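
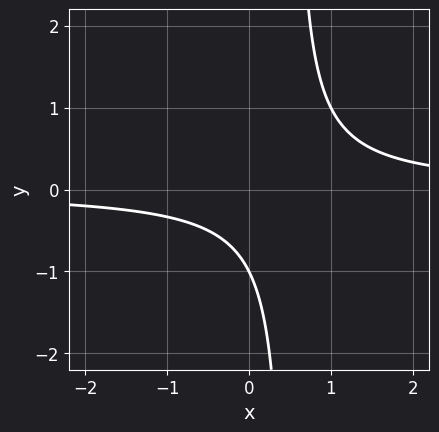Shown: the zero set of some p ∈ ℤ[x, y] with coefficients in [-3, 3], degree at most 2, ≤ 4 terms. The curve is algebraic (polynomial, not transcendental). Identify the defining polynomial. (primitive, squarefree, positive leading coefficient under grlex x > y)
The degree is 2 — the shape is more complex than any degree-1 curve.
Against the integer gridlines: it meets the y-axis at y = -1 (among the integer gridlines); the curve avoids every integer x-axis point in the box.
Together with the visible shape, these determine p as stated.

2*x*y - y - 1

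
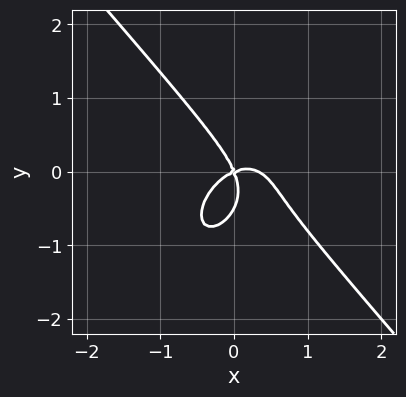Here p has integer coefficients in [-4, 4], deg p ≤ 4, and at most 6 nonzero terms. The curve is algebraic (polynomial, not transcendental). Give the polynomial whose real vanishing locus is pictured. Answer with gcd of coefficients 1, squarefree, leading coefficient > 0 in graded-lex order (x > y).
3*x^3 + 2*y^3 - x^2 + 2*x*y + y^2

(a) deg p = 3. A generic line meets the curve in up to 3 points.
(b) Reading off the gridlines: it crosses the x-axis at the gridline x = 0; it meets the y-axis at y = 0 (among the integer gridlines).
(c) The integer polynomial consistent with all of this is the stated p.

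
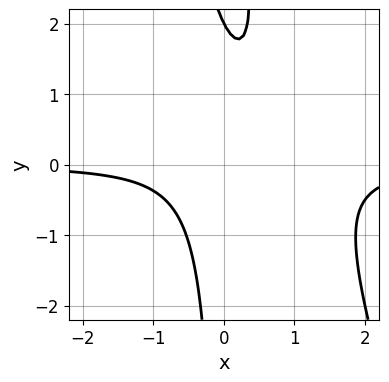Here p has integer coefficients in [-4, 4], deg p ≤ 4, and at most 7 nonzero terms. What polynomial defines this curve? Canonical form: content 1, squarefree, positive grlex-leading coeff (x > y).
First, deg p = 3. The shape is more complex than any degree-2 curve.
Then, checking where it meets the axes: it meets the y-axis at y = 2 (among the integer gridlines); no x-intercept at any integer in the box.
Finally, together with the visible shape, these determine p as stated.

3*x^2*y + x*y^2 - 3*x*y - y + 2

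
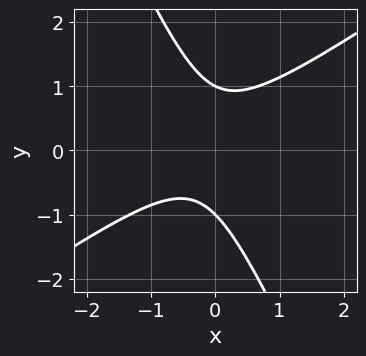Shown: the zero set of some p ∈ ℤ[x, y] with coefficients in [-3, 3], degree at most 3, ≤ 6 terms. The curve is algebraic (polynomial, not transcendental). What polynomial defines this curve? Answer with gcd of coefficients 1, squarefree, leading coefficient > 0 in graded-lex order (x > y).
3*x^2 - 3*x*y - 2*y^2 + x + 2

1. deg p = 2. No degree-1 curve has this shape.
2. Observable constraints: among the integer gridlines, it crosses the y-axis at y ∈ {-1, 1}; it misses every integer gridline on the x-axis.
3. These observations pin down the coefficients.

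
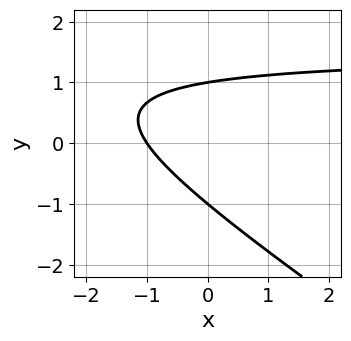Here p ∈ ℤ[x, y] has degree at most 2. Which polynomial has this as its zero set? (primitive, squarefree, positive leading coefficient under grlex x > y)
First, degree: no degree-1 curve has this shape, so deg p = 2.
Then, observable constraints: among the integer gridlines, it crosses the y-axis at y ∈ {-1, 1}; it meets the x-axis at x = -1 (among the integer gridlines).
Finally, fitting integer coefficients to these (and the overall shape) gives p.

2*x*y + 3*y^2 - 3*x - 3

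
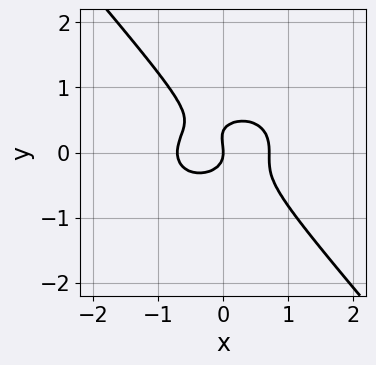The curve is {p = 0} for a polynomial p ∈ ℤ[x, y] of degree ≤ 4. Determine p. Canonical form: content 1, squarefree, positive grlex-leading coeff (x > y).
2*x^3 + 2*x*y^2 + 3*y^3 - y^2 - x

First, degree: a generic line meets the curve in up to 3 points, so deg p = 3.
Next, observable constraints: one y-axis crossing is at y = 0; one x-axis crossing is at x = 0.
Finally, together with the visible shape, these determine p as stated.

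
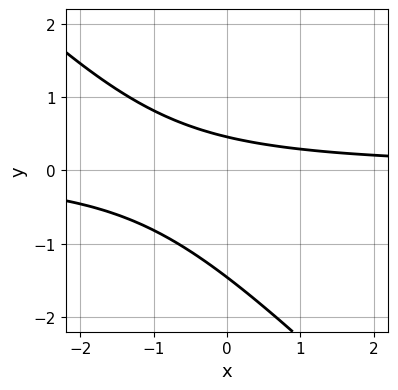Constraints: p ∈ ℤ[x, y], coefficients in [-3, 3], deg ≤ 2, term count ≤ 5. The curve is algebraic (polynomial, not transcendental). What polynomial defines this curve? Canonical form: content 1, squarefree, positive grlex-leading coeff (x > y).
3*x*y + 3*y^2 + 3*y - 2

1. deg p = 2. No degree-1 curve has this shape.
2. Checking where it meets the axes: it misses every integer gridline on the x-axis.
3. Matching integer coefficients to the picture gives p.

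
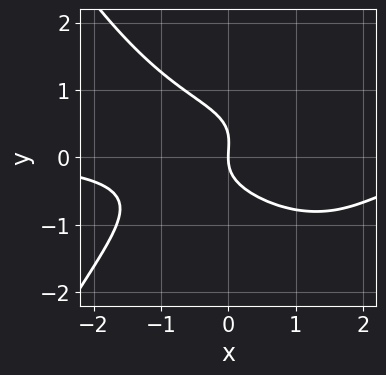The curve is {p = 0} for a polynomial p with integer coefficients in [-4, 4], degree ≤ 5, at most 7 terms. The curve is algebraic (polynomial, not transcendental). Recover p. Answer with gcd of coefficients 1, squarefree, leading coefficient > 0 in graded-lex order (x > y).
x^3*y - x^2*y + 3*y^3 - y^2 + 2*x

First, degree: no degree-3 curve has this shape, so deg p = 4.
Then, reading off the gridlines: it crosses the y-axis at the gridline y = 0; it meets the x-axis at x = 0 (among the integer gridlines).
Finally, matching integer coefficients to the picture gives p.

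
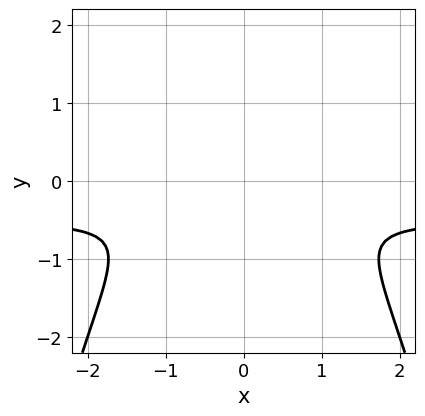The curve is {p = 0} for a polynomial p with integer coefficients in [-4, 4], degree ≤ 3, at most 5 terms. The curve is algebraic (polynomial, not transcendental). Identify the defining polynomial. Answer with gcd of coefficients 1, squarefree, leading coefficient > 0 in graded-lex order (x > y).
2*x^2*y + x^2 + 3*y^2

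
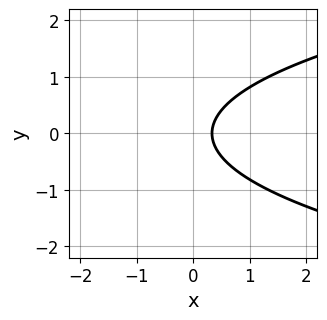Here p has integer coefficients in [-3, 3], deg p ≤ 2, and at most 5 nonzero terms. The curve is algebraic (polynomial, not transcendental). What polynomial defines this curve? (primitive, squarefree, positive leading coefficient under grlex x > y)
3*y^2 - 3*x + 1

(a) The degree is 2 — the shape is more complex than any degree-1 curve.
(b) Symmetries: mirror symmetry y ↦ −y ⇒ only even powers of y.
(c) Reading off the gridlines: no y-intercept at any integer in the box.
(d) These observations pin down the coefficients.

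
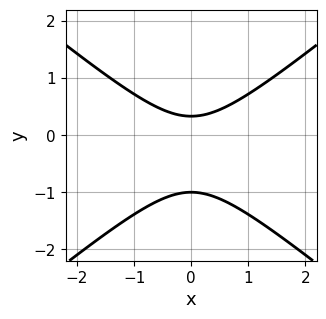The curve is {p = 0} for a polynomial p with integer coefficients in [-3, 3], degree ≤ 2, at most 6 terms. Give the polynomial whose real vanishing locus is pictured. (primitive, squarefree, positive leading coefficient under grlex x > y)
2*x^2 - 3*y^2 - 2*y + 1

deg p = 2.
Symmetries: mirror symmetry x ↦ −x ⇒ only even powers of x.
Against the integer gridlines: it misses every integer gridline on the x-axis; one y-axis crossing is at y = -1.
Together with the visible shape, these determine p as stated.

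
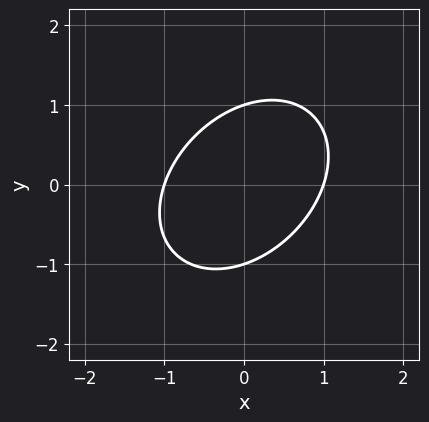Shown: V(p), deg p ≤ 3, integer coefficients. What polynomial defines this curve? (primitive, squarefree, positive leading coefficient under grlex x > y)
3*x^2 - 2*x*y + 3*y^2 - 3

First, degree: a generic line meets the curve in up to 2 points, so deg p = 2.
Then, against the integer gridlines: among the integer gridlines, it crosses the y-axis at y ∈ {-1, 1}; among the integer gridlines, it crosses the x-axis at x ∈ {-1, 1}.
Finally, these observations pin down the coefficients.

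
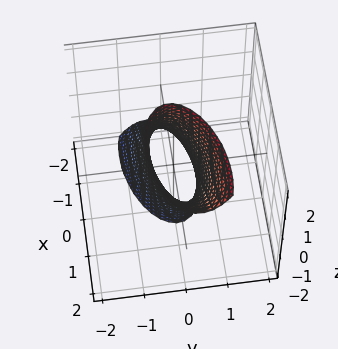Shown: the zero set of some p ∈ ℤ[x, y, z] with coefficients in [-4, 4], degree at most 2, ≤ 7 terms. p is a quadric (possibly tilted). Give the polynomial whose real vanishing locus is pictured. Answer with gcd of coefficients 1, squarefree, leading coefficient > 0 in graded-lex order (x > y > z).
(a) Degree: the shape is more complex than any degree-1 surface, so deg p = 2.
(b) Reading off the gridlines: the x-axis gridline crossings are at x ∈ {-1, 1}; the surface avoids every integer z-axis point in the box.
(c) The integer polynomial consistent with all of this is the stated p.

x^2 - x*y - x*z + 3*y^2 - 1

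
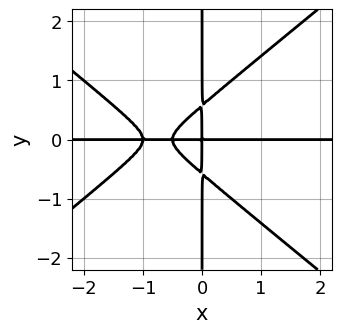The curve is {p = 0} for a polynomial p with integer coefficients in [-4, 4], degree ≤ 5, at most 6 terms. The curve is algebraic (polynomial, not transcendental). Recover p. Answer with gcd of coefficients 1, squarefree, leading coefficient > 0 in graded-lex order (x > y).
(a) deg p = 4. A generic line meets the curve in up to 4 points.
(b) Reading off the gridlines: the visible y-axis segment lies entirely on the curve; every point of the x-axis in the box is on the curve.
(c) Putting this together gives p.

2*x^3*y - 3*x*y^3 + 3*x^2*y + x*y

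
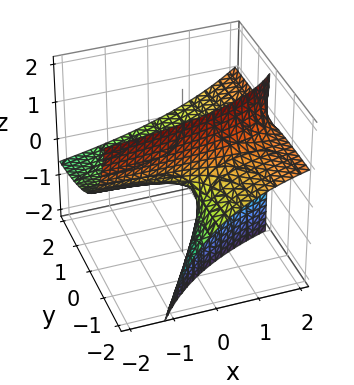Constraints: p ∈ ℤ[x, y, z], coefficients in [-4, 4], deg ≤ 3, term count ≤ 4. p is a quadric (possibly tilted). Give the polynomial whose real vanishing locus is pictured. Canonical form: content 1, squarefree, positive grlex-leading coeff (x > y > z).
x*y + x*z - 2*y*z - 2*z

1. The degree is 2 — no degree-1 surface has this shape.
2. Reading off the gridlines: the visible x-axis segment lies entirely on the surface; it meets the z-axis at z = 0 (among the integer gridlines).
3. Together with the visible shape, these determine p as stated. Check: (0, -1, 0) on the y-axis lies on the surface, and p(0, -1, 0) = 0. ✓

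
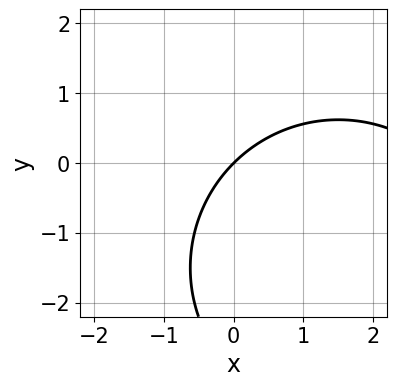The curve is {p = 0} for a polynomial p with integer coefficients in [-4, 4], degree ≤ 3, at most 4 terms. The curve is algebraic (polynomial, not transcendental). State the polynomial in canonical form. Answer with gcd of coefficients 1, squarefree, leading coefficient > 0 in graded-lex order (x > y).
(a) The degree is 2 — the shape is more complex than any degree-1 curve.
(b) From the visible intercepts: it crosses the y-axis at the gridline y = 0; it crosses the x-axis at the gridline x = 0.
(c) The integer polynomial consistent with all of this is the stated p.

x^2 + y^2 - 3*x + 3*y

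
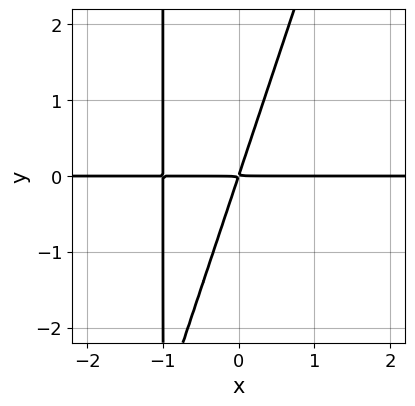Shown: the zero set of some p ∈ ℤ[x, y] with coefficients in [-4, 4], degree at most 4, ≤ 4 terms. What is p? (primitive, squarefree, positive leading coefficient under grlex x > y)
3*x^2*y - x*y^2 + 3*x*y - y^2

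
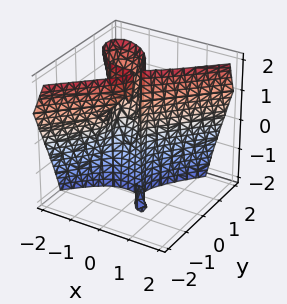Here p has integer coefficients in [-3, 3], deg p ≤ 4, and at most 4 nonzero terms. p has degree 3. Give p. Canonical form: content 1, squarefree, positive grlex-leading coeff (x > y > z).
First, the picture has 2 separate pieces. Treating them together as one polynomial.
Then, degree: a generic line meets the surface in up to 3 points, so deg p = 3.
Then, against the integer gridlines: one y-axis crossing is at y = 0; every point of the z-axis in the box is on the surface.
Finally, solving for integer coefficients yields p as stated. Check: (-1, 0, 0) on the x-axis lies on the surface, and p(-1, 0, 0) = 0. ✓

x^3 - x*y*z - y^3 + x^2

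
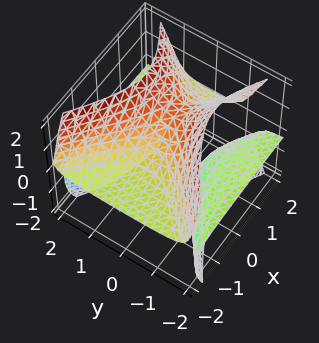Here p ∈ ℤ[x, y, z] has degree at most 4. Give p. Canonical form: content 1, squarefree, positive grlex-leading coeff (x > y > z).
2*x^2*z - 3*y^2*z + z^3 - 2*x*z - 1

1. The picture has 3 separate pieces. Treating them together as one polynomial.
2. Degree: a generic line meets the surface in up to 3 points, so deg p = 3.
3. Checking where it meets the axes: no x-intercept at any integer in the box; it crosses the z-axis at the gridline z = 1; no y-intercept at any integer in the box.
4. Assembling these constraints gives the stated polynomial.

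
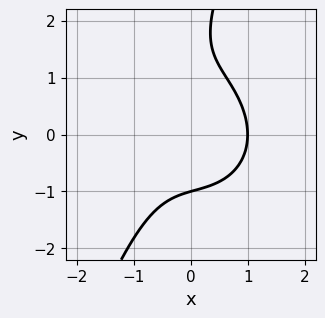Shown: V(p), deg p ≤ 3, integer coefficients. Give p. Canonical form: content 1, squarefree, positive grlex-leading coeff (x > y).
First, deg p = 3.
Next, against the integer gridlines: it meets the y-axis at y = -1 (among the integer gridlines); it crosses the x-axis at the gridline x = 1.
Finally, together with the visible shape, these determine p as stated.

3*x^3 + 2*x*y^2 - y^3 + 2*y^2 - 3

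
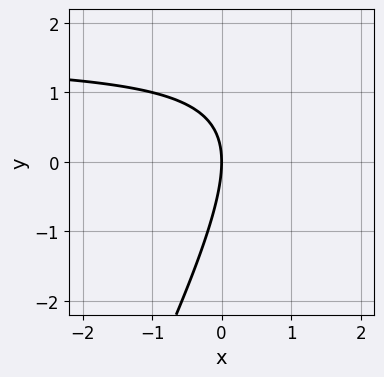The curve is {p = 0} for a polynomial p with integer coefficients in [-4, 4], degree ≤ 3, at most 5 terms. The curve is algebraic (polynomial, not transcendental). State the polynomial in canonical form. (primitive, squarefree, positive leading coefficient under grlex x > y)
2*x*y - y^2 - 3*x

(a) The degree is 2 — no degree-1 curve has this shape.
(b) Against the integer gridlines: it meets the y-axis at y = 0 (among the integer gridlines); it crosses the x-axis at the gridline x = 0.
(c) The integer polynomial consistent with all of this is the stated p.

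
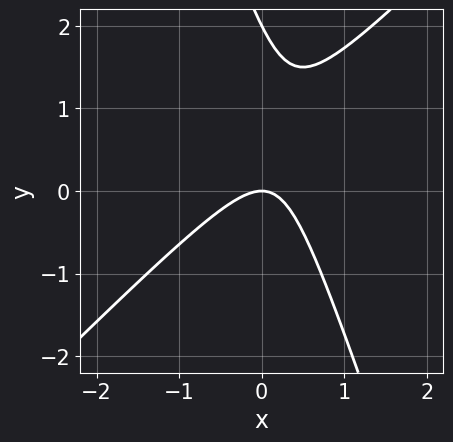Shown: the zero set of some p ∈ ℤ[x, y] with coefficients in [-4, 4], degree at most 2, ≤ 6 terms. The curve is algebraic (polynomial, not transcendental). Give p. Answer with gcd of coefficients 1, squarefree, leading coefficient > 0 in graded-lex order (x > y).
First, deg p = 2.
Then, against the integer gridlines: it meets the x-axis at x = 0 (among the integer gridlines); the y-axis gridline crossings are at y ∈ {0, 2}.
Finally, assembling these constraints gives the stated polynomial.

3*x^2 - 2*x*y - y^2 + 2*y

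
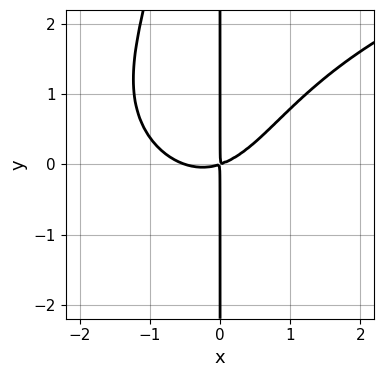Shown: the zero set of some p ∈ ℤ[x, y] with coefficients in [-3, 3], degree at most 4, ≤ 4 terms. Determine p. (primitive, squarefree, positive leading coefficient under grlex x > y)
x^2*y^2 - 2*x^3 - x^2 + 3*x*y

The degree is 4 — the shape is more complex than any degree-3 curve.
Observable constraints: every point of the y-axis in the box is on the curve.
Together with the visible shape, these determine p as stated.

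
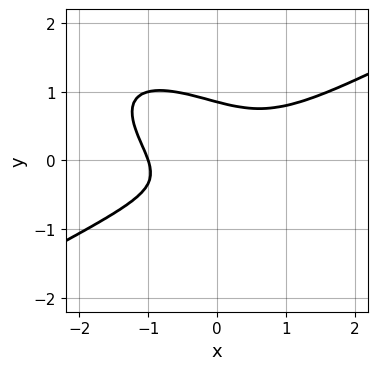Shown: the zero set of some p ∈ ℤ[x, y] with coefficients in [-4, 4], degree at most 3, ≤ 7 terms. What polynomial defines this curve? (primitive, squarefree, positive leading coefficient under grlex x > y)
1. The degree is 3 — the shape is more complex than any degree-2 curve.
2. Reading off the gridlines: one x-axis crossing is at x = -1.
3. Putting this together gives p.

x^3 - 2*x*y^2 - 3*y^3 + y + 1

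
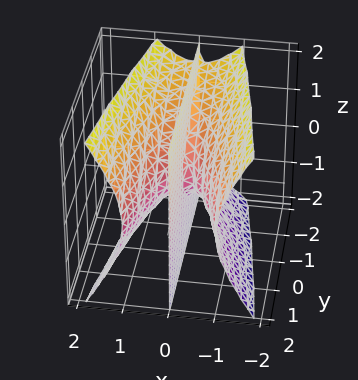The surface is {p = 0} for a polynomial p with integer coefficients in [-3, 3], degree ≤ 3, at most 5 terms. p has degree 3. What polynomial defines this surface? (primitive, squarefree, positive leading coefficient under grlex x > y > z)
2*x^3 - x*z^2 - x*y

First, the picture has 2 separate pieces. They look like related sheets of one shape, so recover p as a whole.
Next, deg p = 3. The shape is more complex than any degree-2 surface.
Then, observable constraints: one x-axis crossing is at x = 0; the visible z-axis segment lies entirely on the surface; every point of the y-axis in the box is on the surface.
Finally, these observations pin down the coefficients.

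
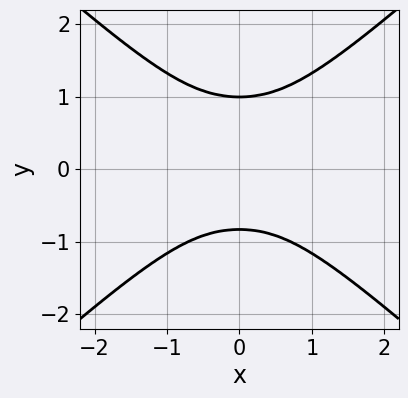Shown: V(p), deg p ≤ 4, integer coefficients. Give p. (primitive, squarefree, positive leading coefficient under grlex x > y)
2*x^4 - 3*y^4 + y^3 + 3*x^2 + 2

deg p = 4.
Symmetries: it's symmetric under x → −x, forcing even powers of x.
Observable constraints: it crosses the y-axis at the gridline y = 1; it misses every integer gridline on the x-axis.
Putting this together gives p.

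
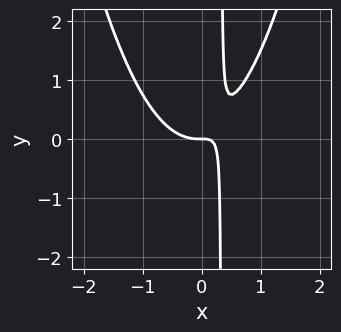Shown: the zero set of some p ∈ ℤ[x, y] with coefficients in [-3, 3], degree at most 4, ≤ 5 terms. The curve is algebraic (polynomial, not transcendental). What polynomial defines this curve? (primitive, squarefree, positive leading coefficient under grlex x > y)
3*x^3 - 3*x*y + y

(a) deg p = 3. No degree-2 curve has this shape.
(b) From the axis intercepts and sections: it crosses the y-axis at the gridline y = 0; one x-axis crossing is at x = 0.
(c) The integer polynomial consistent with all of this is the stated p.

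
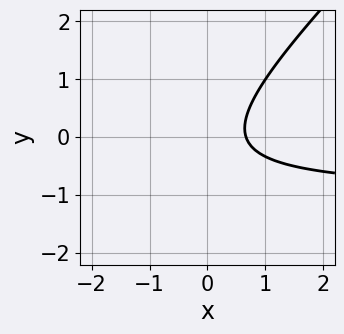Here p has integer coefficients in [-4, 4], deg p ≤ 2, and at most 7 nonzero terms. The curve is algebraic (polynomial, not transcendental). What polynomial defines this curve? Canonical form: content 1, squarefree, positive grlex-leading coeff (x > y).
3*x*y - 3*y^2 + 3*x - y - 2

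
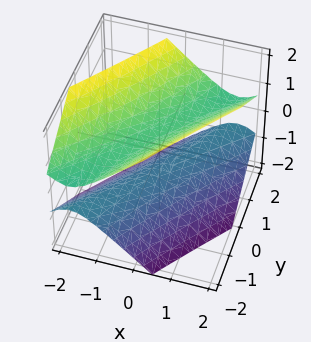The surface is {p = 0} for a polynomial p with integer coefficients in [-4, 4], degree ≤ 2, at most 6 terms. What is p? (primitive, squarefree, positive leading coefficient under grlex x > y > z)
I count 2 distinct pieces. They look like related sheets of one shape, so recover p as a whole.
Degree: a generic line meets the surface in up to 2 points, so deg p = 2.
Against the integer gridlines: no y-intercept at any integer in the box; the surface avoids every integer x-axis point in the box.
Solving for integer coefficients yields p as stated.

2*x^2 - 3*x*y + y^2 - 2*z^2 + 1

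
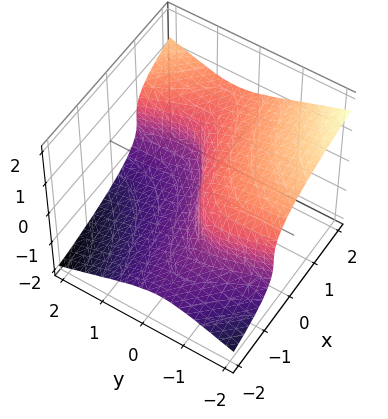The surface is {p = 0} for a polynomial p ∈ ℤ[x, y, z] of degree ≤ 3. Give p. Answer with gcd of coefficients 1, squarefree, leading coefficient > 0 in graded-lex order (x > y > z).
x*y^2 - 3*z^3 + x - 2*y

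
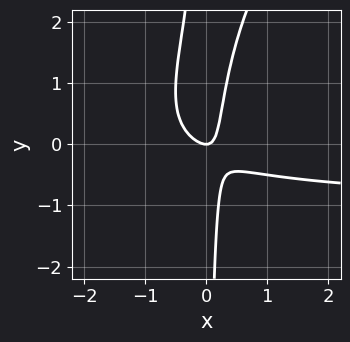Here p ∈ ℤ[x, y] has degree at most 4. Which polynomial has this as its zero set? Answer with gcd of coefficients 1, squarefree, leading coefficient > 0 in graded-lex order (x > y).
First, deg p = 3.
Then, observable constraints: one x-axis crossing is at x = 0; one y-axis crossing is at y = 0.
Finally, the integer polynomial consistent with all of this is the stated p.

3*x^2*y - 2*x*y^2 + 3*x^2 + 3*x*y - y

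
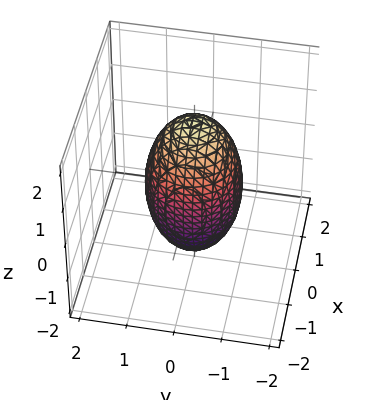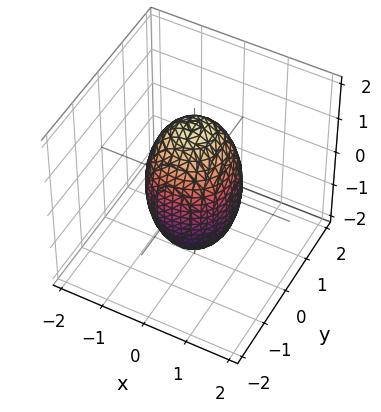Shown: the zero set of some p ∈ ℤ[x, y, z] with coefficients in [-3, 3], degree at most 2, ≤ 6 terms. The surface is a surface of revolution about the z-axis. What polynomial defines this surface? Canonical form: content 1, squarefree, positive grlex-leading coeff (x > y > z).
3*x^2 + 3*y^2 + z^2 - 3

1. The degree is 2 — the shape is more complex than any degree-1 surface.
2. Symmetries: rotational symmetry about the z-axis ⇒ p depends on x, y only through x² + y².
3. Reading off the gridlines: among the integer gridlines, it crosses the y-axis at y ∈ {-1, 1}; among the integer gridlines, it crosses the x-axis at x ∈ {-1, 1}; a circular section at z = 0 has radius exactly 1.
4. Together with the visible shape, these determine p as stated.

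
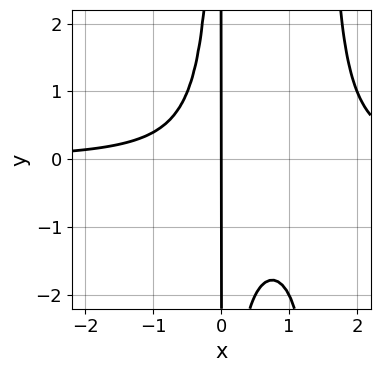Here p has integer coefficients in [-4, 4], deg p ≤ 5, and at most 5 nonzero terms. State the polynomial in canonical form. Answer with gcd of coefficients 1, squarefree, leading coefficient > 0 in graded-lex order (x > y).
2*x^3*y - 3*x^2*y - 2*x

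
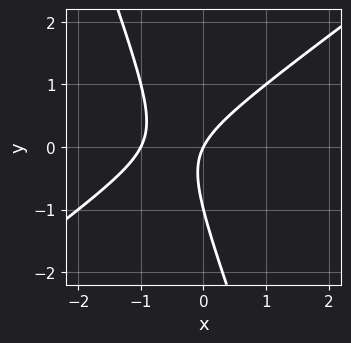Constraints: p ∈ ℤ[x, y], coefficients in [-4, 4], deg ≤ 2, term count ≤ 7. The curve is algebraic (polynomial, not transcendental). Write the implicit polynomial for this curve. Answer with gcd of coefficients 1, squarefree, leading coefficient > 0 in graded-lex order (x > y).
First, deg p = 2. A generic line meets the curve in up to 2 points.
Then, against the integer gridlines: among the integer gridlines, it crosses the y-axis at y ∈ {-1, 0}; among the integer gridlines, it crosses the x-axis at x ∈ {-1, 0}.
Finally, assembling these constraints gives the stated polynomial.

2*x^2 - 2*x*y - y^2 + 2*x - y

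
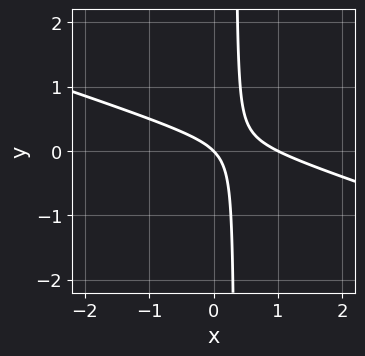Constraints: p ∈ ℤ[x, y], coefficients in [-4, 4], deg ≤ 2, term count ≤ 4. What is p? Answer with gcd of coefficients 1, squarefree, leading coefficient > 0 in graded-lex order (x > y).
x^2 + 3*x*y - x - y

(a) The degree is 2 — a generic line meets the curve in up to 2 points.
(b) Reading off the gridlines: the x-axis gridline crossings are at x ∈ {0, 1}; it crosses the y-axis at the gridline y = 0.
(c) Matching integer coefficients to the picture gives p.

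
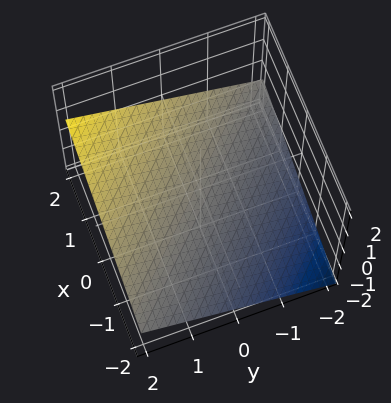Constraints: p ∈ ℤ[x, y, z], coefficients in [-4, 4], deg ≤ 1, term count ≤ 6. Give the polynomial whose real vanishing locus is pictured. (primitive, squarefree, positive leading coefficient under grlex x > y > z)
First, deg p = 1.
Next, from the axis intercepts and sections: one y-axis crossing is at y = 2; it meets the x-axis at x = 2 (among the integer gridlines).
Finally, the integer polynomial consistent with all of this is the stated p.

x + y - 3*z - 2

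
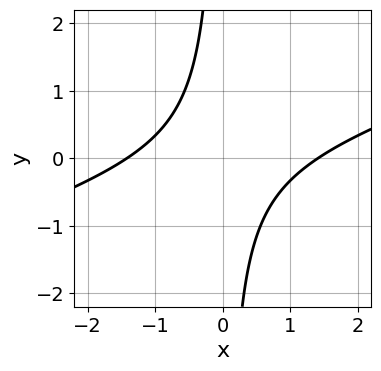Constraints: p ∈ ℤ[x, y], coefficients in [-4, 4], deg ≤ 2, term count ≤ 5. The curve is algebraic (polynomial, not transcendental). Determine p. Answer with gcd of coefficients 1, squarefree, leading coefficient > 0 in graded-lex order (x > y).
x^2 - 3*x*y - 2

1. The degree is 2 — a generic line meets the curve in up to 2 points.
2. Reading off the gridlines: it misses every integer gridline on the y-axis.
3. Matching integer coefficients to the picture gives p.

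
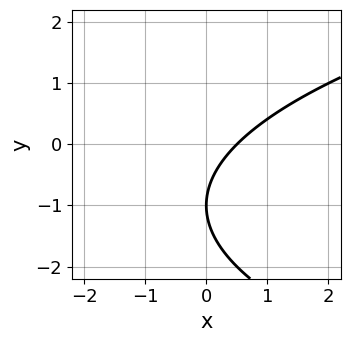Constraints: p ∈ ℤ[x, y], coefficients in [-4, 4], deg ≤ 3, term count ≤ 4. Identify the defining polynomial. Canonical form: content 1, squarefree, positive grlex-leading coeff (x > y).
First, the degree is 2 — no degree-1 curve has this shape.
Next, checking where it meets the axes: it meets the y-axis at y = -1 (among the integer gridlines).
Finally, these observations pin down the coefficients.

y^2 - 2*x + 2*y + 1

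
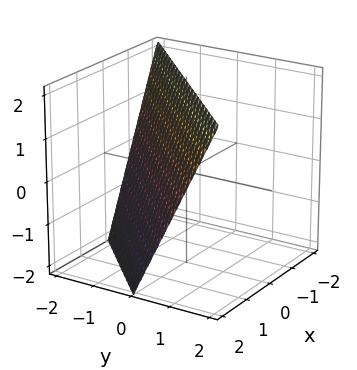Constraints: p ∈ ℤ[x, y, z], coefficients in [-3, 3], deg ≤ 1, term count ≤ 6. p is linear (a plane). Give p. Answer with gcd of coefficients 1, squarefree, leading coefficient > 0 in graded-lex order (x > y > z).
1. The degree is 1 — every cross-section is a straight line — this is a plane.
2. Observable constraints: one z-axis crossing is at z = 2; it crosses the x-axis at the gridline x = 1; it meets the y-axis at y = -1 (among the integer gridlines).
3. Assembling these constraints gives the stated polynomial.

2*x - 2*y + z - 2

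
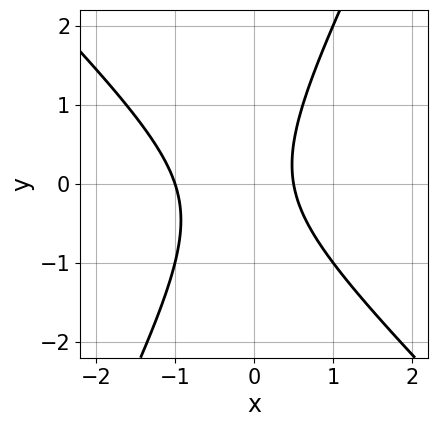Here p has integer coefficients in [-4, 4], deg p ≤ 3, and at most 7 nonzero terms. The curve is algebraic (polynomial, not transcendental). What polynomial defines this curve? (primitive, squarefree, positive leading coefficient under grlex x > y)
2*x^2 + x*y - y^2 + x - 1

(a) deg p = 2. A generic line meets the curve in up to 2 points.
(b) Observable constraints: no y-intercept at any integer in the box; one x-axis crossing is at x = -1.
(c) Solving for integer coefficients yields p as stated.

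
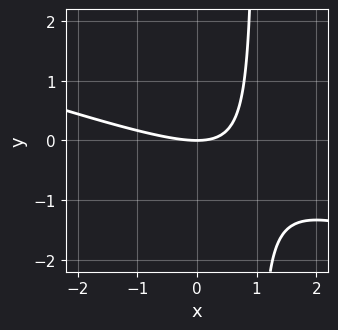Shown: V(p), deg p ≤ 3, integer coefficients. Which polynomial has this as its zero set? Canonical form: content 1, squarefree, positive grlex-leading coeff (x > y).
First, the degree is 2 — the shape is more complex than any degree-1 curve.
Then, against the integer gridlines: it meets the y-axis at y = 0 (among the integer gridlines); it meets the x-axis at x = 0 (among the integer gridlines).
Finally, solving for integer coefficients yields p as stated.

x^2 + 3*x*y - 3*y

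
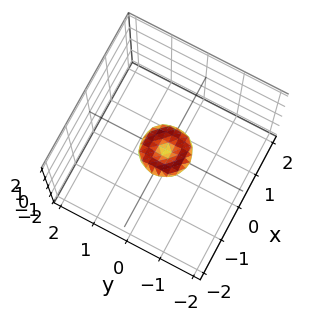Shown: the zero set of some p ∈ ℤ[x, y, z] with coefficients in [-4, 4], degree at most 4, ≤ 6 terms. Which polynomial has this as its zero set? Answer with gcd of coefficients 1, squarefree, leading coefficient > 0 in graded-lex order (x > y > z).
First, deg p = 4.
Next, by symmetry, the z-axis is an axis of rotation, so x and y enter only as x² + y².
Next, checking where it meets the axes: it crosses the z-axis at the gridline z = 0; it crosses the y-axis at the gridline y = 0; it meets the x-axis at x = 0 (among the integer gridlines); a circular section at z = 0 has radius between 0 and 1.
Finally, putting this together gives p.

2*x^4 + 4*x^2*y^2 + 2*y^4 - x^2 - y^2 + 3*z^2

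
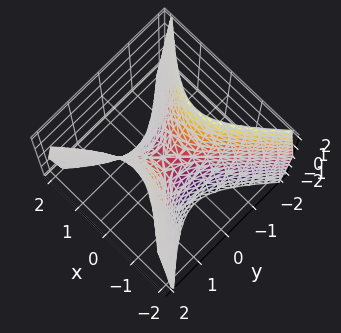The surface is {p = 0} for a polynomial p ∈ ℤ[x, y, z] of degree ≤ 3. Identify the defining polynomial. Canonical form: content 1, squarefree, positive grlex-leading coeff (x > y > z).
2*x^2 - 2*y^2 + z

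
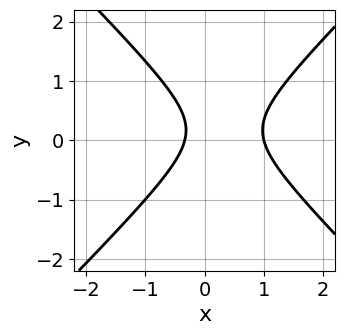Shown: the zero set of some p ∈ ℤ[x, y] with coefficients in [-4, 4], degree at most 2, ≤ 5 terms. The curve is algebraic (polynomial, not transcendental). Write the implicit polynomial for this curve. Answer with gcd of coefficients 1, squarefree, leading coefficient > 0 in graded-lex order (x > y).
(a) deg p = 2. The shape is more complex than any degree-1 curve.
(b) Checking where it meets the axes: it meets the x-axis at x = 1 (among the integer gridlines); the curve avoids every integer y-axis point in the box.
(c) Together with the visible shape, these determine p as stated.

3*x^2 - 3*y^2 - 2*x + y - 1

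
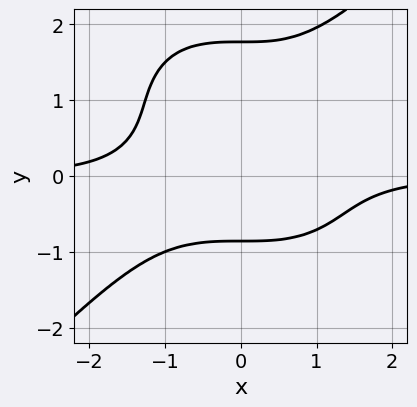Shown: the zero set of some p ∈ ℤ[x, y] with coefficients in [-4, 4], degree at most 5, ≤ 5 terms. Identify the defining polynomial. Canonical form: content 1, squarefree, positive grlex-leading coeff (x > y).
2*x^3*y - 2*y^4 + 3*y^3 + 3

Degree: the shape is more complex than any degree-3 curve, so deg p = 4.
Against the integer gridlines: the curve avoids every integer x-axis point in the box.
Together with the visible shape, these determine p as stated.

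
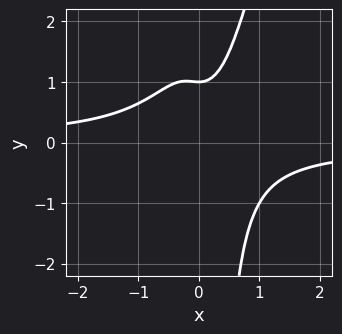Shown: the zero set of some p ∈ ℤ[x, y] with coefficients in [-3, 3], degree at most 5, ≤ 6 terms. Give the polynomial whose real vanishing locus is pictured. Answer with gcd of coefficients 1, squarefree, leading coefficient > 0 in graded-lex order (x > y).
1. The degree is 4 — a generic line meets the curve in up to 4 points.
2. From the visible intercepts: no x-intercept at any integer in the box; one y-axis crossing is at y = 1.
3. Assembling these constraints gives the stated polynomial.

3*x^3*y - x^2*y^2 + 2*x^2 - y + 1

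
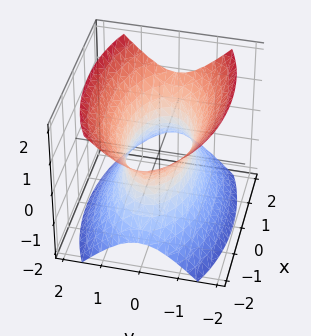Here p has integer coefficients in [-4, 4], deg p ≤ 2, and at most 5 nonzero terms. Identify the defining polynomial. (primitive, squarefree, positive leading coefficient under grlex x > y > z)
(a) The degree is 2 — an hourglass — one-sheet hyperboloid; a quadric.
(b) Symmetries: the x ↦ −x reflection is a symmetry, so x appears only in even powers; it's symmetric under z → −z, forcing even powers of z; it's symmetric under y → −y, forcing even powers of y.
(c) From the visible intercepts: the surface avoids every integer z-axis point in the box.
(d) Assembling these constraints gives the stated polynomial.

x^2 + 3*y^2 - 2*z^2 - 2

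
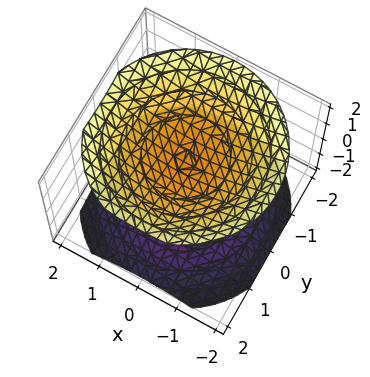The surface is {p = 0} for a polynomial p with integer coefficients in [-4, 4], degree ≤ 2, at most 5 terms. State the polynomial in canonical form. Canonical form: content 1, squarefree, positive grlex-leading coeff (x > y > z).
2*x^2 + 2*y^2 - 3*z^2 + 3

First, the picture has 2 separate pieces. They look like related sheets of one shape, so recover p as a whole.
Next, degree: two separate bowl-shaped sheets opening away from each other; a quadric, so deg p = 2.
Next, symmetries: it's symmetric under z → −z, forcing even powers of z; every cross-section ⟂ z is a circle, so x, y appear only via x² + y².
Then, reading off the gridlines: the surface avoids every integer y-axis point in the box; the surface avoids every integer x-axis point in the box; among the integer gridlines, it crosses the z-axis at z ∈ {-1, 1}.
Finally, the integer polynomial consistent with all of this is the stated p.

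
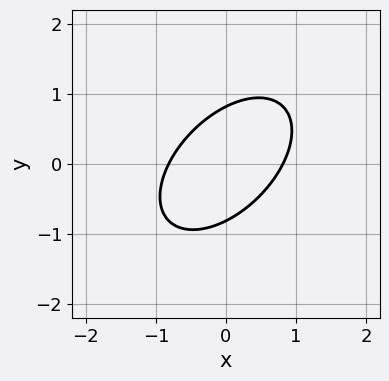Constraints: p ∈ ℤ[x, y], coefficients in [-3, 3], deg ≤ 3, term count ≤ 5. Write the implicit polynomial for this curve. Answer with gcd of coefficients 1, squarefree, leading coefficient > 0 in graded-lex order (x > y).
Degree: the shape is more complex than any degree-1 curve, so deg p = 2.
Matching integer coefficients to the picture gives p.

3*x^2 - 3*x*y + 3*y^2 - 2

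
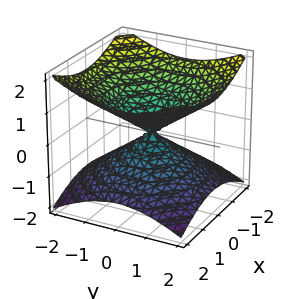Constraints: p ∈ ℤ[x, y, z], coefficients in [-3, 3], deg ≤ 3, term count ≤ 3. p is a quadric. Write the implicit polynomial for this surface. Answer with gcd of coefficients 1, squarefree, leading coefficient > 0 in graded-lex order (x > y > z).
First, the degree is 2 — a double cone through the origin; a quadric.
Next, by symmetry, the surface is invariant under rotation about z: p = q(x² + y², z); it's symmetric under z → −z, forcing even powers of z.
Then, reading off the gridlines: it crosses the z-axis at the gridline z = 0; one y-axis crossing is at y = 0.
Finally, matching integer coefficients to the picture gives p.

x^2 + y^2 - 2*z^2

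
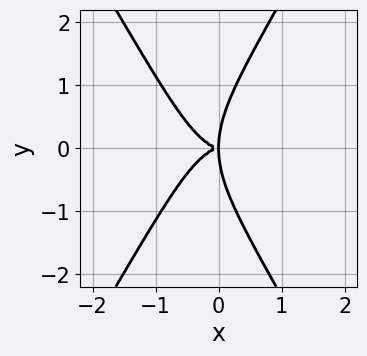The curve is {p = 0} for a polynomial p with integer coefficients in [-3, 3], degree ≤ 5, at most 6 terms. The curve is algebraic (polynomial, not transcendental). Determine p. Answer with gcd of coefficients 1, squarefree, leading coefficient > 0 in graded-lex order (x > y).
The degree is 4 — the shape is more complex than any degree-3 curve.
Symmetries: the y ↦ −y reflection is a symmetry, so y appears only in even powers.
From the axis intercepts and sections: one x-axis crossing is at x = 0; one y-axis crossing is at y = 0.
Putting this together gives p.

3*x^4 + 2*x^2*y^2 - y^4 + 3*x*y^2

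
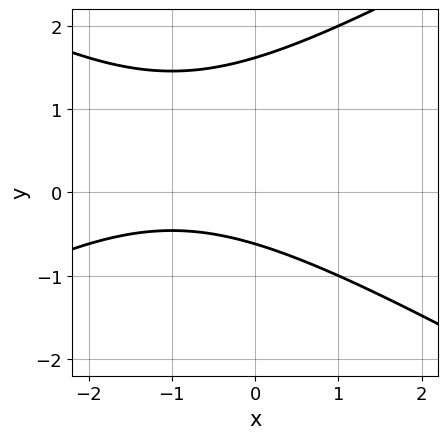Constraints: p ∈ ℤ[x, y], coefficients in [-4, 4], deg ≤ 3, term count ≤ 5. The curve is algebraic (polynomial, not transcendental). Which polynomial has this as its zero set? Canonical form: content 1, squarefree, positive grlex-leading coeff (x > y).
First, degree: a generic line meets the curve in up to 2 points, so deg p = 2.
Next, against the integer gridlines: no x-intercept at any integer in the box.
Finally, matching integer coefficients to the picture gives p.

x^2 - 3*y^2 + 2*x + 3*y + 3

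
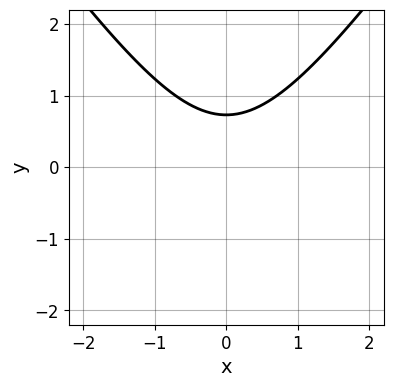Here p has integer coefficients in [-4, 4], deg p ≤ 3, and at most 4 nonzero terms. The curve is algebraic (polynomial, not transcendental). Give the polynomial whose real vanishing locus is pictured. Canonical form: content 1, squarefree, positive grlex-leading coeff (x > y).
1. deg p = 2.
2. Symmetries: mirror symmetry x ↦ −x ⇒ only even powers of x.
3. From the visible intercepts: it misses every integer gridline on the x-axis.
4. Assembling these constraints gives the stated polynomial.

2*x^2 - y^2 - 2*y + 2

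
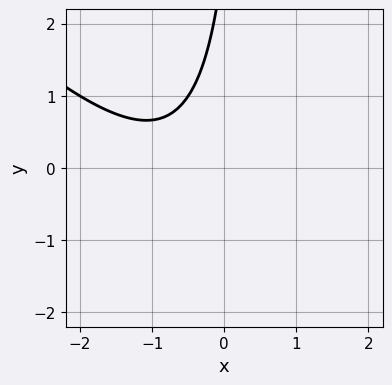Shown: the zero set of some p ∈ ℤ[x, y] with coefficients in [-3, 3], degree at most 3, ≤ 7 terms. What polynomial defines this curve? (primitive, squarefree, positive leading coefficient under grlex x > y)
2*x^2 + 2*x*y + 3*x - y + 3

Degree: no degree-1 curve has this shape, so deg p = 2.
Reading off the gridlines: the curve avoids every integer y-axis point in the box; no x-intercept at any integer in the box.
Fitting integer coefficients to these (and the overall shape) gives p.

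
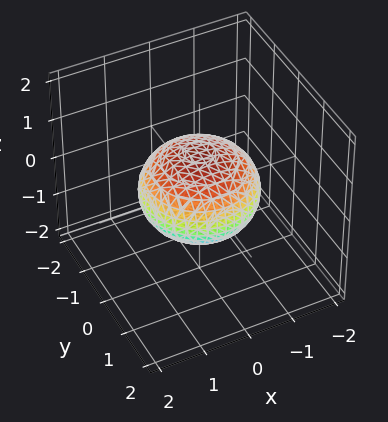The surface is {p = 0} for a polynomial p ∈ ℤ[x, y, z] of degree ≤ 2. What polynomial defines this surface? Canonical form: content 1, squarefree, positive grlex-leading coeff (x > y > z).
2*x^2 + 2*y^2 + 3*z^2 - 3

1. Degree: no degree-1 surface has this shape, so deg p = 2.
2. Symmetry: every cross-section ⟂ z is a circle, so x, y appear only via x² + y².
3. Checking where it meets the axes: a circular section at z = 0 has radius between 1 and 2; the z-axis gridline crossings are at z ∈ {-1, 1}.
4. Together with the visible shape, these determine p as stated.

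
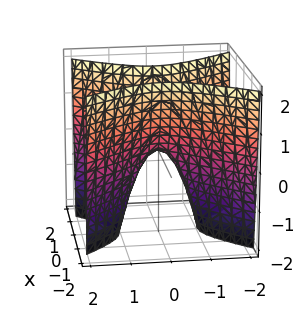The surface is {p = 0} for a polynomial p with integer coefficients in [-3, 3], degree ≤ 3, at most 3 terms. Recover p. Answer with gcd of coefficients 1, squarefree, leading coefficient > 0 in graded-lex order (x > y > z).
1. deg p = 2.
2. Symmetries: mirror symmetry x ↦ −x ⇒ only even powers of x; the y ↦ −y reflection is a symmetry, so y appears only in even powers.
3. Checking where it meets the axes: it crosses the x-axis at the gridline x = 0; one y-axis crossing is at y = 0; it crosses the z-axis at the gridline z = 0.
4. Fitting integer coefficients to these (and the overall shape) gives p.

3*x^2 - 2*y^2 - z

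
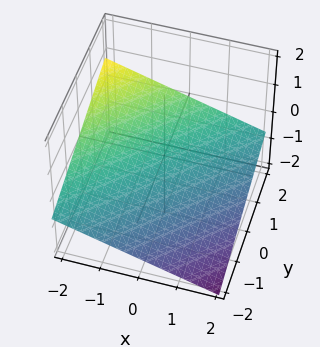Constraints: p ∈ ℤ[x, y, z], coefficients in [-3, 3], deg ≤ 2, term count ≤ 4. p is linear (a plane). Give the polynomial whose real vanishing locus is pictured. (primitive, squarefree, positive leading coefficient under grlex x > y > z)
x - y + 3*z + 2

1. The degree is 1 — every cross-section is a straight line — this is a plane.
2. Reading off the gridlines: it crosses the y-axis at the gridline y = 2; it meets the x-axis at x = -2 (among the integer gridlines).
3. Putting this together gives p.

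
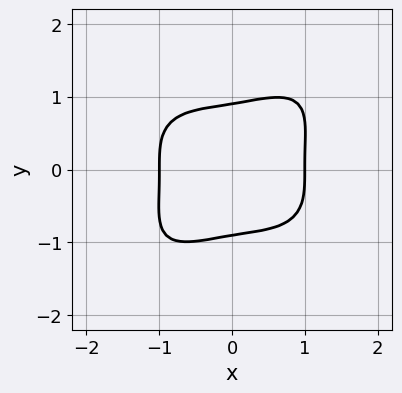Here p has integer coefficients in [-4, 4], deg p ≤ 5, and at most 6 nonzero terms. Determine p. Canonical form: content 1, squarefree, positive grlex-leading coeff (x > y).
2*x^4 - 2*x*y^3 + 3*y^4 - 2

1. deg p = 4. The shape is more complex than any degree-3 curve.
2. From the axis intercepts and sections: among the integer gridlines, it crosses the x-axis at x ∈ {-1, 1}.
3. Putting this together gives p.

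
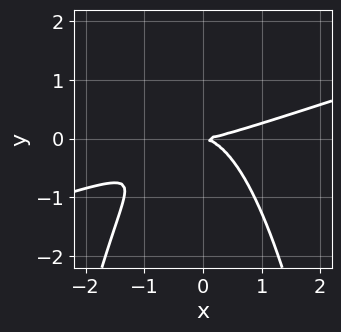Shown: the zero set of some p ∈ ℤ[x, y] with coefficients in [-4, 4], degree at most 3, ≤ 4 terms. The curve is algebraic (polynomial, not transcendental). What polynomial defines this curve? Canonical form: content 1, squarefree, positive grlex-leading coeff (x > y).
x^3 - 3*x^2*y - 3*y^2

(a) deg p = 3.
(b) Observable constraints: one x-axis crossing is at x = 0; it meets the y-axis at y = 0 (among the integer gridlines).
(c) Matching integer coefficients to the picture gives p.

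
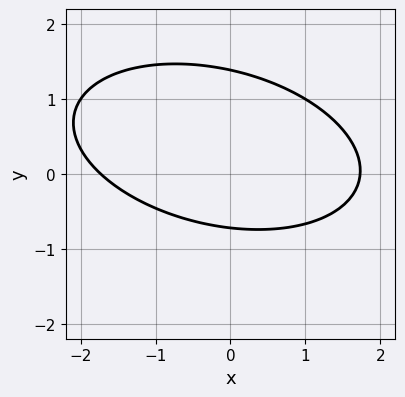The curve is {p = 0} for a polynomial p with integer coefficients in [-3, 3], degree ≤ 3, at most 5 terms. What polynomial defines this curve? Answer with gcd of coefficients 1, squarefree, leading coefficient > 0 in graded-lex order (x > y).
deg p = 2. A generic line meets the curve in up to 2 points.
Putting this together gives p.

x^2 + x*y + 3*y^2 - 2*y - 3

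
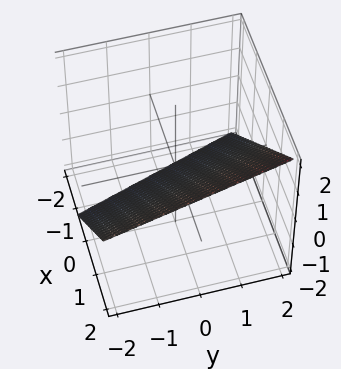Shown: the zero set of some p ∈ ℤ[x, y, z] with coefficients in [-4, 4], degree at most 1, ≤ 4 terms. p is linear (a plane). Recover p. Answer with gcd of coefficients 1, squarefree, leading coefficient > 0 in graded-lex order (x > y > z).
3*x + y - 3*z - 2

1. deg p = 1. The surface is flat (a plane).
2. From the axis intercepts and sections: one y-axis crossing is at y = 2.
3. The integer polynomial consistent with all of this is the stated p.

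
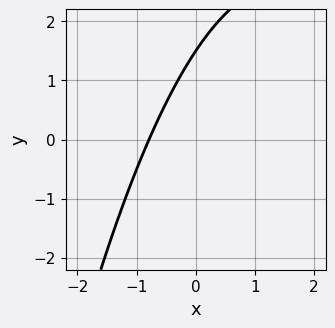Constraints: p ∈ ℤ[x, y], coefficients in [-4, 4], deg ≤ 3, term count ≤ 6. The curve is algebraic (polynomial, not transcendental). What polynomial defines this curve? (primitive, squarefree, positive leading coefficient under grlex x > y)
(a) The degree is 2 — the shape is more complex than any degree-1 curve.
(b) Solving for integer coefficients yields p as stated.

x^2 - 3*x + 2*y - 3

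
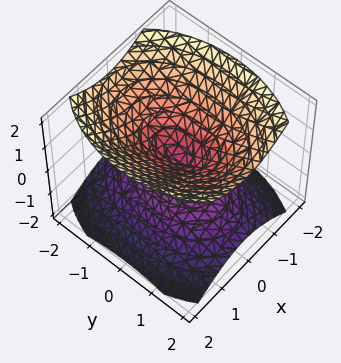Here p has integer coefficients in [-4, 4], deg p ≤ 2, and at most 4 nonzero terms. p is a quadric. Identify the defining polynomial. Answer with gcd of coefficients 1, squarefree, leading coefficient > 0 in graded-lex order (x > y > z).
2*x^2 + y^2 - 2*z^2

The picture has 2 separate pieces.
Degree: a double cone through the origin; a quadric, so deg p = 2.
Symmetries: mirror symmetry z ↦ −z ⇒ only even powers of z; it's symmetric under x → −x, forcing even powers of x; the y ↦ −y reflection is a symmetry, so y appears only in even powers.
Against the integer gridlines: it crosses the x-axis at the gridline x = 0; it crosses the y-axis at the gridline y = 0; it crosses the z-axis at the gridline z = 0.
Putting this together gives p.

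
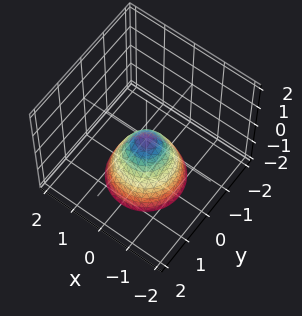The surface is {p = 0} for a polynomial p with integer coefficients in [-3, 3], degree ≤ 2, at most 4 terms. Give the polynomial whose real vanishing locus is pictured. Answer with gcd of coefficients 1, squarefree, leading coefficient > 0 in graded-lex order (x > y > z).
3*x^2 + 3*y^2 + 2*z

Degree: a paraboloid; a quadric, so deg p = 2.
Symmetries: rotational symmetry about the z-axis ⇒ p depends on x, y only through x² + y².
Against the integer gridlines: one y-axis crossing is at y = 0; one z-axis crossing is at z = 0; one x-axis crossing is at x = 0; a circular section at z = -2 has radius between 1 and 2.
Putting this together gives p.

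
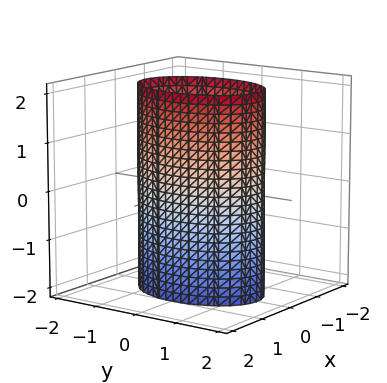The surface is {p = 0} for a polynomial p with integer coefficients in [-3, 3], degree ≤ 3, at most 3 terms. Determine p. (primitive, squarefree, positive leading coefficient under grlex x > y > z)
2*x^2 + y^2 - 2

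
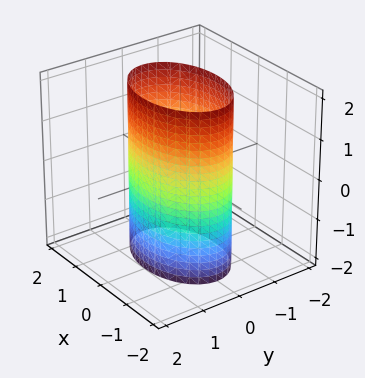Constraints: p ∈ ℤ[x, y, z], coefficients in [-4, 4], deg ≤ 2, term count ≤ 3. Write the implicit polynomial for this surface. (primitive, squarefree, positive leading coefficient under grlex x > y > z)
x^2 + 2*y^2 - 2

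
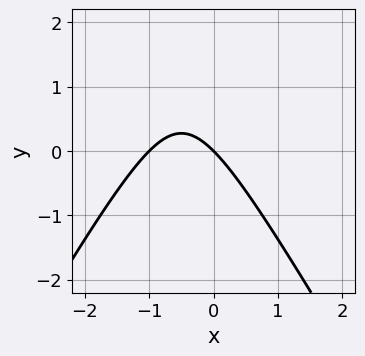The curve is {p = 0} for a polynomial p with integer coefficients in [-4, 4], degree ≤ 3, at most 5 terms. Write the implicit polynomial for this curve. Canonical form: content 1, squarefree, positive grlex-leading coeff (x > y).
The degree is 2 — the shape is more complex than any degree-1 curve.
Checking where it meets the axes: one y-axis crossing is at y = 0; among the integer gridlines, it crosses the x-axis at x ∈ {-1, 0}.
These observations pin down the coefficients.

3*x^2 - y^2 + 3*x + 3*y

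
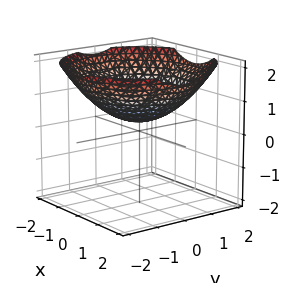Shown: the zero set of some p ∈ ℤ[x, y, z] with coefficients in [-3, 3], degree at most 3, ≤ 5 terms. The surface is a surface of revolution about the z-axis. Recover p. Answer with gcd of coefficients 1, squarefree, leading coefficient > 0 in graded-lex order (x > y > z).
x^2 + y^2 - 3*z + 1

(a) The degree is 2 — no degree-1 surface has this shape.
(b) Symmetry: the z-axis is an axis of rotation, so x and y enter only as x² + y².
(c) Observable constraints: a circular section at z = 1 has radius between 1 and 2; the surface avoids every integer x-axis point in the box; the surface avoids every integer y-axis point in the box.
(d) Matching integer coefficients to the picture gives p.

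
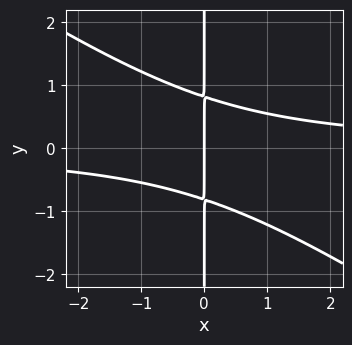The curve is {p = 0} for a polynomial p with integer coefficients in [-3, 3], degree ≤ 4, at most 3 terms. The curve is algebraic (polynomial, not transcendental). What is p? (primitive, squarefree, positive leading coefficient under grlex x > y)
1. The degree is 3 — a generic line meets the curve in up to 3 points.
2. From the visible intercepts: one x-axis crossing is at x = 0; the visible y-axis segment lies entirely on the curve.
3. Putting this together gives p.

2*x^2*y + 3*x*y^2 - 2*x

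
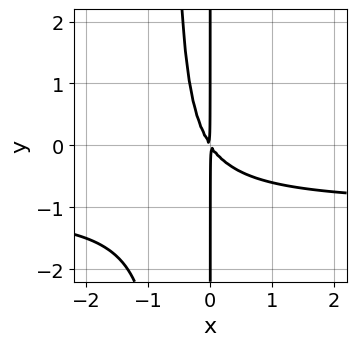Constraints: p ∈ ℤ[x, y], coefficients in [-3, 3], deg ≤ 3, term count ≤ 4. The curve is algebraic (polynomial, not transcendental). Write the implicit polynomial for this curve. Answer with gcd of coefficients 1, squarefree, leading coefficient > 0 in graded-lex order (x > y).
First, degree: no degree-2 curve has this shape, so deg p = 3.
Next, against the integer gridlines: the visible y-axis segment lies entirely on the curve.
Finally, solving for integer coefficients yields p as stated.

3*x^2*y + 3*x^2 + 2*x*y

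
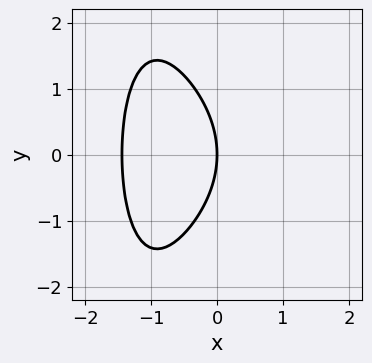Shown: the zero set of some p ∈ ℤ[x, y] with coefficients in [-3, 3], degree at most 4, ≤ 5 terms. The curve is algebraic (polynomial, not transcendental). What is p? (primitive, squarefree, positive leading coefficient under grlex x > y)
The degree is 4 — a generic line meets the curve in up to 4 points.
Symmetries: mirror symmetry y ↦ −y ⇒ only even powers of y.
Checking where it meets the axes: it meets the x-axis at x = 0 (among the integer gridlines); it crosses the y-axis at the gridline y = 0.
Solving for integer coefficients yields p as stated.

x^4 + y^2 + 3*x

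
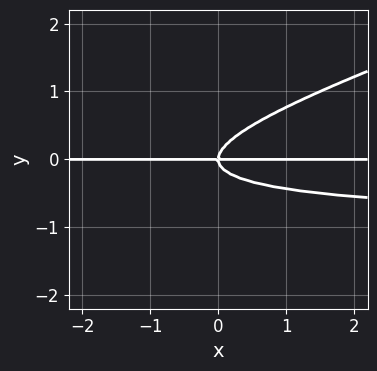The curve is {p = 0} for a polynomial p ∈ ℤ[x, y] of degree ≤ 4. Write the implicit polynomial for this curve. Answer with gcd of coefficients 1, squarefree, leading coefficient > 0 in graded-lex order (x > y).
(a) Degree: the shape is more complex than any degree-2 curve, so deg p = 3.
(b) From the visible intercepts: every point of the x-axis in the box is on the curve; it meets the y-axis at y = 0 (among the integer gridlines).
(c) The integer polynomial consistent with all of this is the stated p.

x*y^2 - 3*y^3 + x*y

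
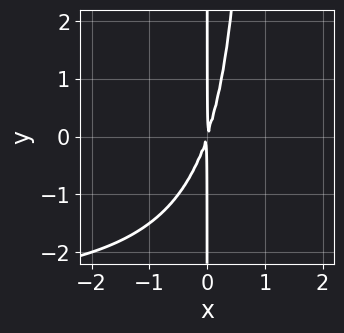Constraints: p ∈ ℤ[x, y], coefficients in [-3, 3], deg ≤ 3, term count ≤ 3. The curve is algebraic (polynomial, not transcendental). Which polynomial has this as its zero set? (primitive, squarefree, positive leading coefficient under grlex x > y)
1. Degree: the shape is more complex than any degree-2 curve, so deg p = 3.
2. Observable constraints: every point of the y-axis in the box is on the curve.
3. Solving for integer coefficients yields p as stated.

x^2*y + 3*x^2 - x*y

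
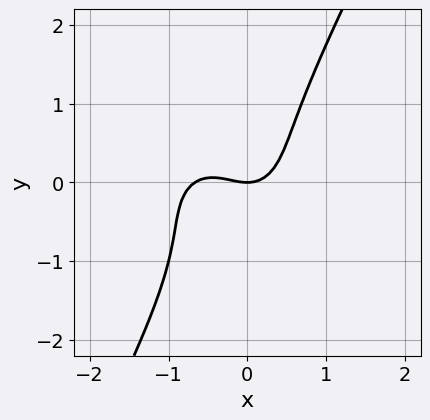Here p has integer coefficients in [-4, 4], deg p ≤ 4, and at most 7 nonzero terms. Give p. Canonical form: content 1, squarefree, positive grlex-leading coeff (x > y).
First, deg p = 3. The shape is more complex than any degree-2 curve.
Then, against the integer gridlines: it crosses the y-axis at the gridline y = 0; it meets the x-axis at x = 0 (among the integer gridlines).
Finally, matching integer coefficients to the picture gives p.

3*x^3 + 3*x*y^2 - 2*y^3 + 2*x^2 - 2*y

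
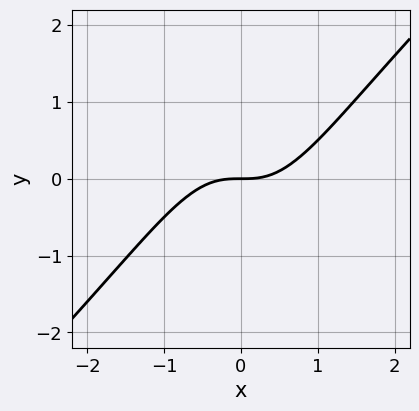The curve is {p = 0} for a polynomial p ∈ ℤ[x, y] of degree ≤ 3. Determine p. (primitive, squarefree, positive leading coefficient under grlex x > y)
(a) The degree is 3 — no degree-2 curve has this shape.
(b) From the axis intercepts and sections: it crosses the x-axis at the gridline x = 0; one y-axis crossing is at y = 0.
(c) Fitting integer coefficients to these (and the overall shape) gives p.

x^3 - x^2*y - y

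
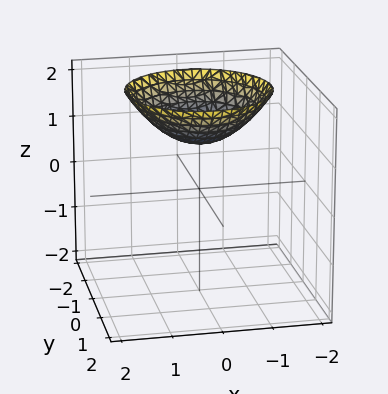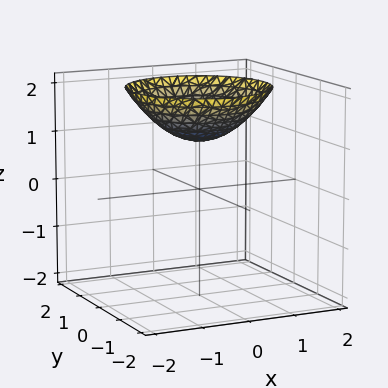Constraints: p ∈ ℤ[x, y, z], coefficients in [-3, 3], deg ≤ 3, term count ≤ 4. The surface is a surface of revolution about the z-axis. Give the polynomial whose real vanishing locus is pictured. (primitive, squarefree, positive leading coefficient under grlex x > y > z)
The degree is 2 — the shape is more complex than any degree-1 surface.
Symmetries: every cross-section ⟂ z is a circle, so x, y appear only via x² + y².
From the axis intercepts and sections: it meets the z-axis at z = 1 (among the integer gridlines); a circular section at z = 2 has radius between 1 and 2.
Putting this together gives p.

x^2 + y^2 - 2*z + 2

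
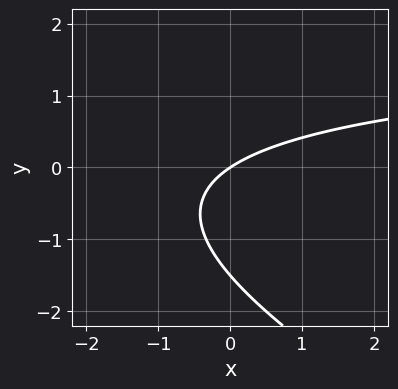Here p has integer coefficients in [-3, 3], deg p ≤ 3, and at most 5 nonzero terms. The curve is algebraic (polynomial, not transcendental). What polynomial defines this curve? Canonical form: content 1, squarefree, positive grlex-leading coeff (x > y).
The degree is 2 — the shape is more complex than any degree-1 curve.
From the axis intercepts and sections: one x-axis crossing is at x = 0; it meets the y-axis at y = 0 (among the integer gridlines).
Fitting integer coefficients to these (and the overall shape) gives p.

x*y + 2*y^2 - 2*x + 3*y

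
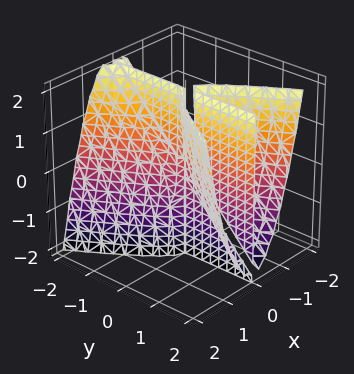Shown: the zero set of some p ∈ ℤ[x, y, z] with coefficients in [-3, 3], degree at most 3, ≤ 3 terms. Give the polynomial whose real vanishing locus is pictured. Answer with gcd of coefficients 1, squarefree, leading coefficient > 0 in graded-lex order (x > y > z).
I count 3 distinct pieces.
The degree is 3 — the shape is more complex than any degree-2 surface.
Observable constraints: every point of the y-axis in the box is on the surface; one x-axis crossing is at x = 0; every point of the z-axis in the box is on the surface.
The integer polynomial consistent with all of this is the stated p.

3*x^3 - x*y^2 - x*y*z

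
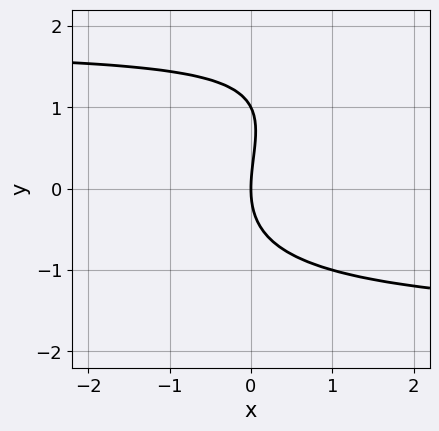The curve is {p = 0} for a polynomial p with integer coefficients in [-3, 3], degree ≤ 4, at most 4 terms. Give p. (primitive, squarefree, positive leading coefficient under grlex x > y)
x*y^2 - y^3 + y^2 - 3*x

1. The degree is 3 — no degree-2 curve has this shape.
2. Against the integer gridlines: it crosses the x-axis at the gridline x = 0; among the integer gridlines, it crosses the y-axis at y ∈ {0, 1}.
3. Together with the visible shape, these determine p as stated.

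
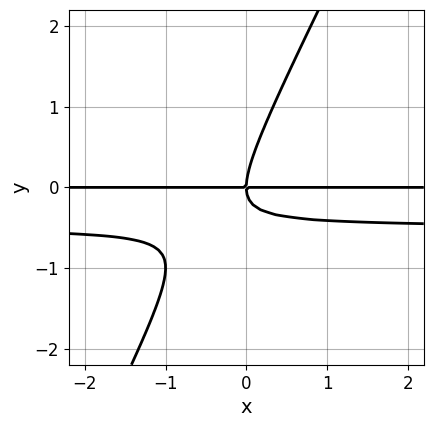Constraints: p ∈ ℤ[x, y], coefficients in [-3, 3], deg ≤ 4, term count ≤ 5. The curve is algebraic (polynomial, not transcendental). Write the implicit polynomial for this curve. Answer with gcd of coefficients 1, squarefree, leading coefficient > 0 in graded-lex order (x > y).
2*x*y^2 - y^3 + x*y

1. Degree: no degree-2 curve has this shape, so deg p = 3.
2. Observable constraints: every point of the x-axis in the box is on the curve; it crosses the y-axis at the gridline y = 0.
3. Solving for integer coefficients yields p as stated.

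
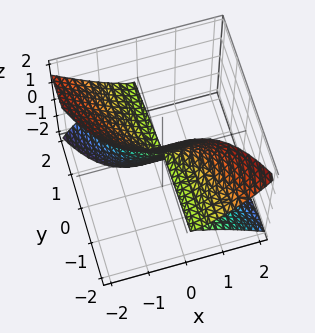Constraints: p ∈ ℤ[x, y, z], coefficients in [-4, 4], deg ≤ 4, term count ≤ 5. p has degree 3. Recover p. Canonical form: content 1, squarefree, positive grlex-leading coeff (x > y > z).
(a) The degree is 3 — no degree-2 surface has this shape.
(b) From the visible intercepts: one z-axis crossing is at z = 0; it crosses the x-axis at the gridline x = 0; the visible y-axis segment lies entirely on the surface.
(c) These observations pin down the coefficients.

2*x^3 + 3*y*z^2 + z^3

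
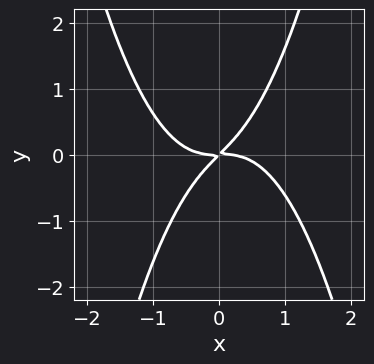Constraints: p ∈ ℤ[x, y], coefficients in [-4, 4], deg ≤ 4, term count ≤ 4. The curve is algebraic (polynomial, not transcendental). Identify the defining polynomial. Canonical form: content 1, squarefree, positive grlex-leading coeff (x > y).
deg p = 4. A generic line meets the curve in up to 4 points.
Observable constraints: it crosses the x-axis at the gridline x = 0; it meets the y-axis at y = 0 (among the integer gridlines).
Matching integer coefficients to the picture gives p.

x^4 + x*y - y^2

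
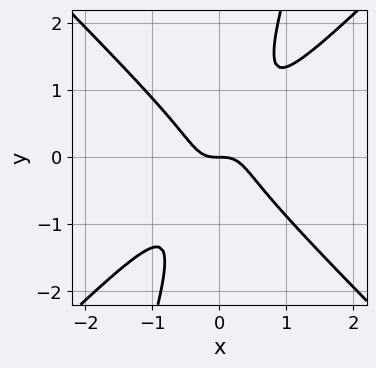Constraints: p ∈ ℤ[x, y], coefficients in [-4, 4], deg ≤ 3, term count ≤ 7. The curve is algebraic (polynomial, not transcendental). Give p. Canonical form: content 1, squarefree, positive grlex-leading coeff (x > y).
3*x^3 - x^2*y - 3*x*y^2 + y^3 + y

1. deg p = 3.
2. Checking where it meets the axes: it meets the y-axis at y = 0 (among the integer gridlines); one x-axis crossing is at x = 0.
3. Solving for integer coefficients yields p as stated.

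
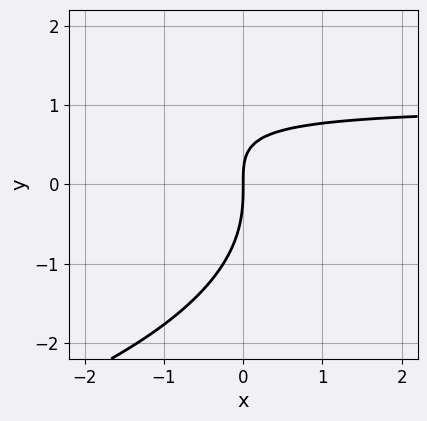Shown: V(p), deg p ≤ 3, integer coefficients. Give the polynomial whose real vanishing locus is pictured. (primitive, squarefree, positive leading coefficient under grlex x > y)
y^3 + 2*x*y - 2*x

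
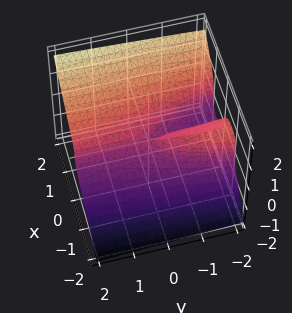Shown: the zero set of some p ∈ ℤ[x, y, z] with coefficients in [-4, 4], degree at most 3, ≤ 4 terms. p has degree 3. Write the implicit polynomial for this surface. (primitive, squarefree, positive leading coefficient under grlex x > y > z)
2*x^3 - 3*z^3 + x*y

1. The degree is 3 — a generic line meets the surface in up to 3 points.
2. Observable constraints: the visible y-axis segment lies entirely on the surface; it meets the x-axis at x = 0 (among the integer gridlines); it crosses the z-axis at the gridline z = 0.
3. Solving for integer coefficients yields p as stated.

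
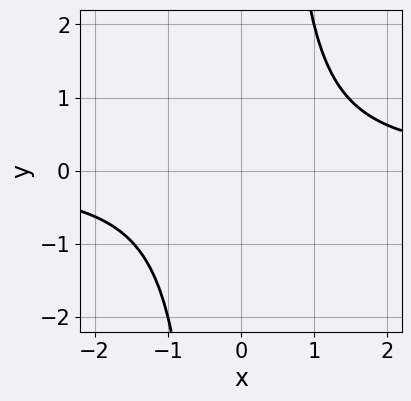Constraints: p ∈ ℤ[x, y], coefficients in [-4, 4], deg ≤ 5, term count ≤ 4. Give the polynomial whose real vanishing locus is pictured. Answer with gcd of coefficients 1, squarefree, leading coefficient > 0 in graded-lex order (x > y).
x^3*y - x^2 - 1

(a) deg p = 4. No degree-3 curve has this shape.
(b) Against the integer gridlines: it misses every integer gridline on the y-axis; it misses every integer gridline on the x-axis.
(c) Solving for integer coefficients yields p as stated.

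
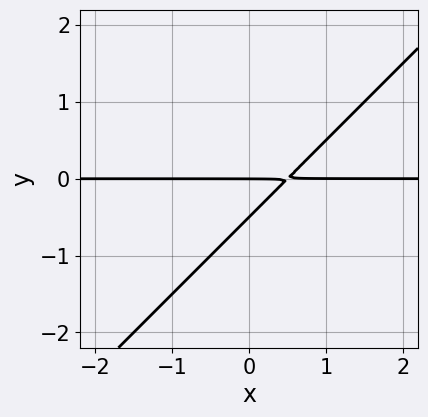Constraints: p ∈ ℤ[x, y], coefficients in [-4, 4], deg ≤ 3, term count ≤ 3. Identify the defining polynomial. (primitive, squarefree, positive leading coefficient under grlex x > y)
2*x*y - 2*y^2 - y

(a) Degree: no degree-1 curve has this shape, so deg p = 2.
(b) Observable constraints: it crosses the y-axis at the gridline y = 0; the visible x-axis segment lies entirely on the curve.
(c) These observations pin down the coefficients.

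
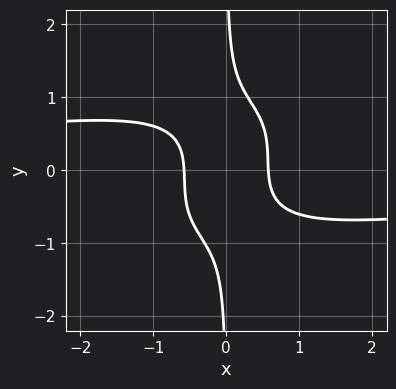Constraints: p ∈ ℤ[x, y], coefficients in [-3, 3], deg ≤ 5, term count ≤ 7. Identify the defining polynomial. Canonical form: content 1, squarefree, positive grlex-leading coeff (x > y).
x^3*y - 2*x^2*y^2 + 3*x*y^3 + 3*x^2 - 1

First, degree: a generic line meets the curve in up to 4 points, so deg p = 4.
Next, checking where it meets the axes: the curve avoids every integer y-axis point in the box.
Finally, the integer polynomial consistent with all of this is the stated p.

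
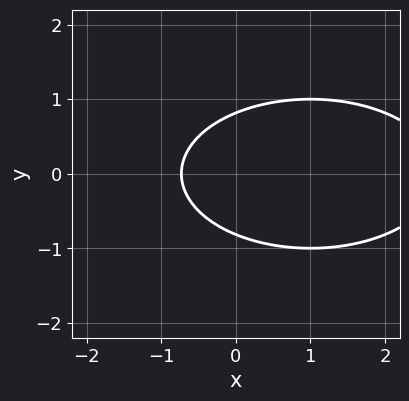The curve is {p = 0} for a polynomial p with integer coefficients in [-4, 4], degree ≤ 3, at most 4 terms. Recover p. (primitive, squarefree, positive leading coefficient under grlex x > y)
x^2 + 3*y^2 - 2*x - 2

First, the degree is 2 — no degree-1 curve has this shape.
Then, symmetries: mirror symmetry y ↦ −y ⇒ only even powers of y.
Finally, together with the visible shape, these determine p as stated.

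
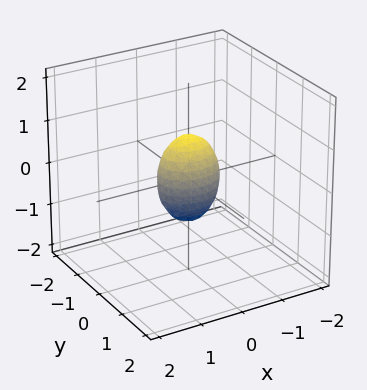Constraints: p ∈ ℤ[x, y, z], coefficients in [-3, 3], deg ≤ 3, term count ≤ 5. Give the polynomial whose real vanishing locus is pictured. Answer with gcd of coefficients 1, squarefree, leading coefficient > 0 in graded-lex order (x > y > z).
First, the degree is 2 — a closed, bounded, convex surface; a quadric.
Next, symmetries: it's symmetric under x → −x, forcing even powers of x; it's symmetric under y → −y, forcing even powers of y; the z ↦ −z reflection is a symmetry, so z appears only in even powers.
Next, from the visible intercepts: among the integer gridlines, it crosses the z-axis at z ∈ {-1, 1}.
Finally, the integer polynomial consistent with all of this is the stated p.

2*x^2 + 3*y^2 + z^2 - 1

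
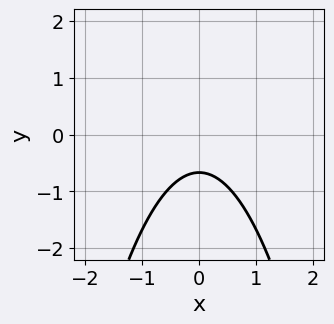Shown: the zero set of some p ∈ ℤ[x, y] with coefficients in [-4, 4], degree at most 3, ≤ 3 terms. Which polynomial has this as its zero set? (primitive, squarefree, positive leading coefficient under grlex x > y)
First, degree: no degree-1 curve has this shape, so deg p = 2.
Then, symmetries: the x ↦ −x reflection is a symmetry, so x appears only in even powers.
Next, from the axis intercepts and sections: no x-intercept at any integer in the box.
Finally, putting this together gives p.

3*x^2 + 3*y + 2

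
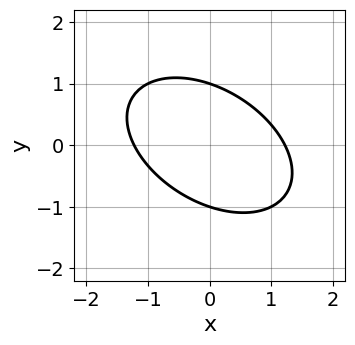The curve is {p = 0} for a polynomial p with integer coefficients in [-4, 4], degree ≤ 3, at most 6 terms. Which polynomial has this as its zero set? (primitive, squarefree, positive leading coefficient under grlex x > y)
First, the degree is 2 — the shape is more complex than any degree-1 curve.
Next, from the visible intercepts: the y-axis gridline crossings are at y ∈ {-1, 1}.
Finally, these observations pin down the coefficients.

2*x^2 + 2*x*y + 3*y^2 - 3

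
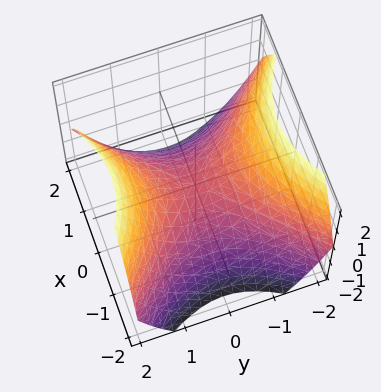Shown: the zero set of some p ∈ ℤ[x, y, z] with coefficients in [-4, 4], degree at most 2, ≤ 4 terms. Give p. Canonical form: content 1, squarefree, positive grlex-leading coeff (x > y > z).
First, deg p = 2. A hyperbolic paraboloid; a quadric.
Next, symmetries: the y ↦ −y reflection is a symmetry, so y appears only in even powers; it's symmetric under x → −x, forcing even powers of x.
Then, against the integer gridlines: one y-axis crossing is at y = 0; it crosses the z-axis at the gridline z = 0; one x-axis crossing is at x = 0.
Finally, solving for integer coefficients yields p as stated.

2*x^2 - 2*y^2 + 3*z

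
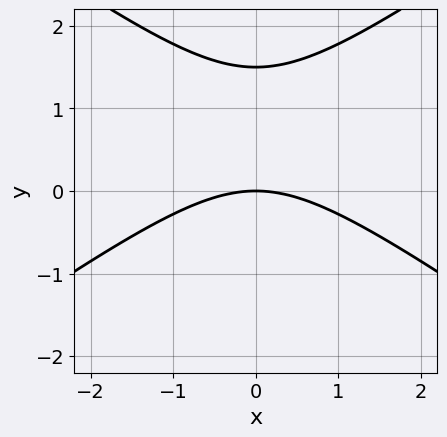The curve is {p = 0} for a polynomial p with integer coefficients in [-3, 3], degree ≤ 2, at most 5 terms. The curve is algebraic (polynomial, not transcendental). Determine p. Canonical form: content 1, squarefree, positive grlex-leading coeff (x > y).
x^2 - 2*y^2 + 3*y

(a) Degree: no degree-1 curve has this shape, so deg p = 2.
(b) Symmetries: it's symmetric under x → −x, forcing even powers of x.
(c) Against the integer gridlines: it meets the x-axis at x = 0 (among the integer gridlines); it crosses the y-axis at the gridline y = 0.
(d) Fitting integer coefficients to these (and the overall shape) gives p.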